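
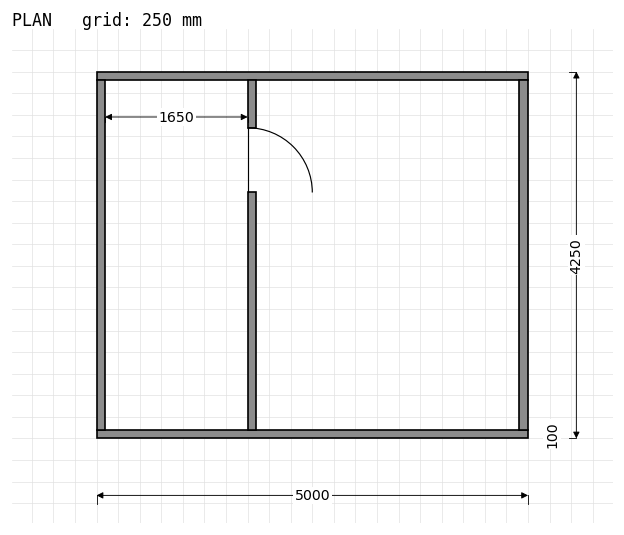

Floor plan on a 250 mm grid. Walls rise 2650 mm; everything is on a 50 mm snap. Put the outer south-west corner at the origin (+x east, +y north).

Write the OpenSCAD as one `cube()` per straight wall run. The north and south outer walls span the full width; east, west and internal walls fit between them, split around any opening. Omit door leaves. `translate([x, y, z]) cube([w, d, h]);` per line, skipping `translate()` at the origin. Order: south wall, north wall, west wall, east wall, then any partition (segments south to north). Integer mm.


cube([5000, 100, 2650]);
translate([0, 4150, 0]) cube([5000, 100, 2650]);
translate([0, 100, 0]) cube([100, 4050, 2650]);
translate([4900, 100, 0]) cube([100, 4050, 2650]);
translate([1750, 100, 0]) cube([100, 2750, 2650]);
translate([1750, 3600, 0]) cube([100, 550, 2650]);


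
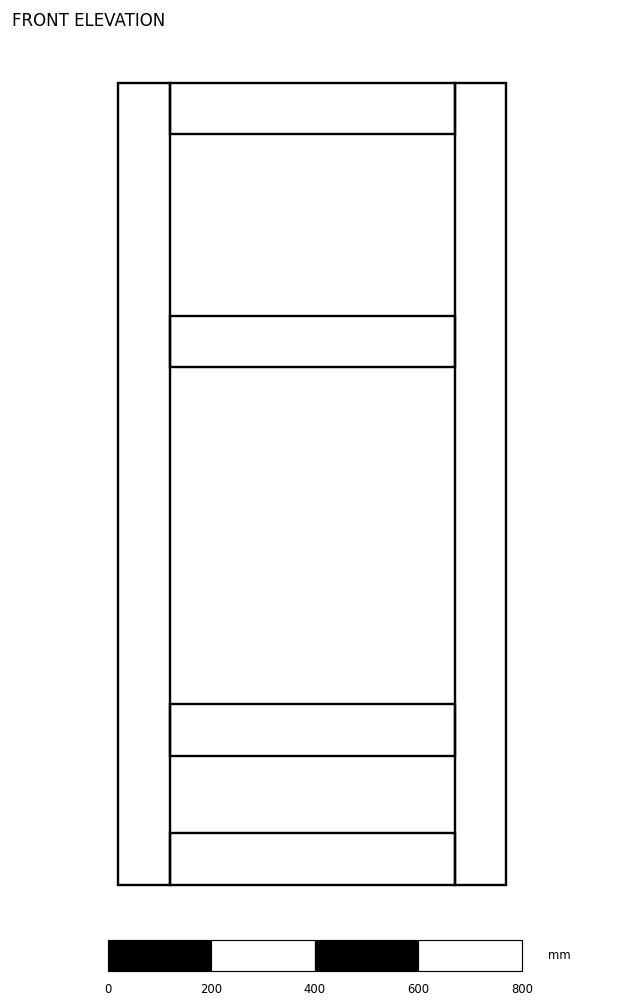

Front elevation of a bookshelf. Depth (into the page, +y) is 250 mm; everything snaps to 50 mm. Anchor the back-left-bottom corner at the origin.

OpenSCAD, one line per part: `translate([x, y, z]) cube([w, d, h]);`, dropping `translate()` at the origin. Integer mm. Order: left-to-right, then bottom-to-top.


cube([100, 250, 1550]);
translate([100, 0, 0]) cube([550, 250, 100]);
translate([100, 0, 250]) cube([550, 250, 100]);
translate([100, 0, 1000]) cube([550, 250, 100]);
translate([100, 0, 1450]) cube([550, 250, 100]);
translate([650, 0, 0]) cube([100, 250, 1550]);


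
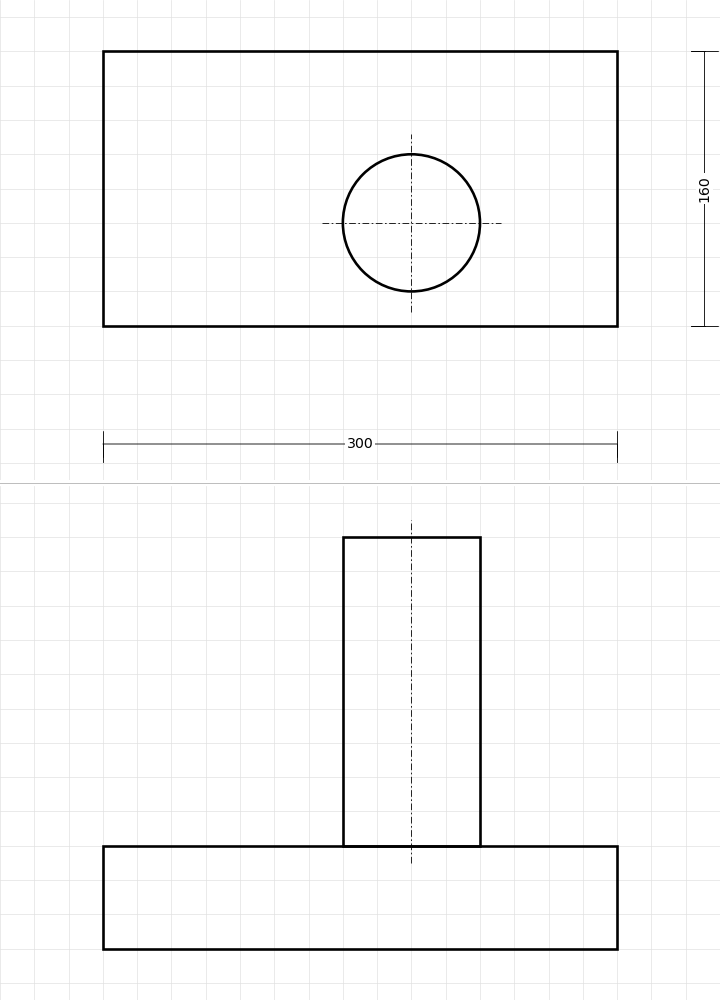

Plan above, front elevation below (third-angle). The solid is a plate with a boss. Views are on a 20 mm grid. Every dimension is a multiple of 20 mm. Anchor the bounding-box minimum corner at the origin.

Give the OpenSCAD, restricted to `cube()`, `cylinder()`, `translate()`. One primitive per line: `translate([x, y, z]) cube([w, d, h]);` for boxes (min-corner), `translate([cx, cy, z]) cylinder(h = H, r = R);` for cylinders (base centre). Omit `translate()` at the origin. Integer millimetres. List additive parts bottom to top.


cube([300, 160, 60]);
translate([180, 60, 60]) cylinder(h = 180, r = 40);


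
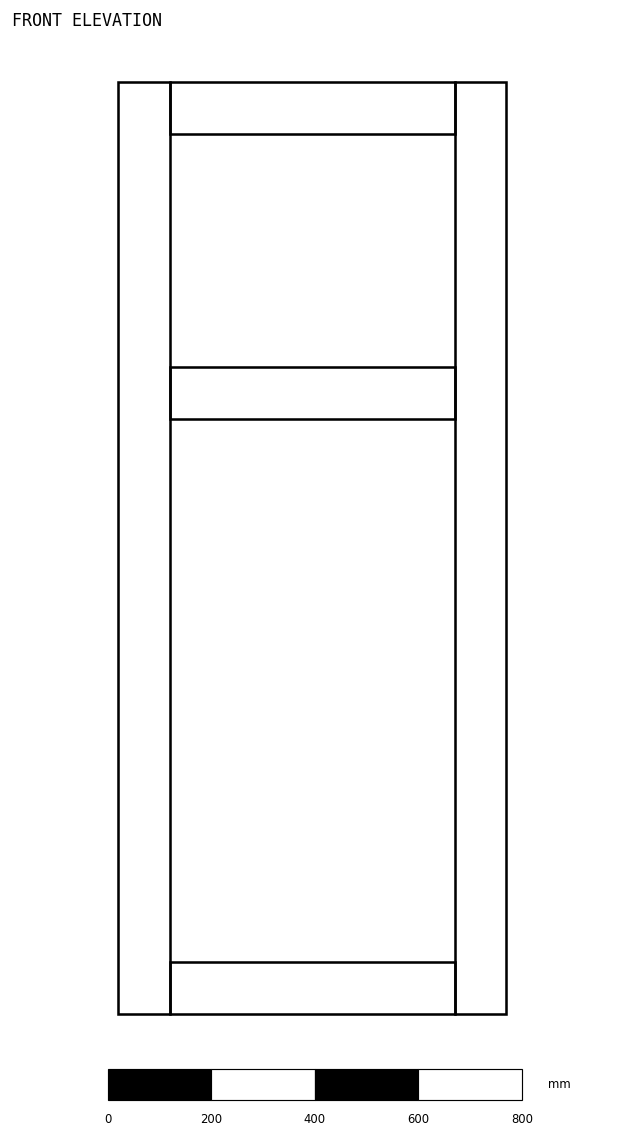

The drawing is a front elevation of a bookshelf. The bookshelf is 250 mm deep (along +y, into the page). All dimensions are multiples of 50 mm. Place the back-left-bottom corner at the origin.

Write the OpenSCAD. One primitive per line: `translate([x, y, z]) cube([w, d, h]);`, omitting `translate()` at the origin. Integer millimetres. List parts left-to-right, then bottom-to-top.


cube([100, 250, 1800]);
translate([100, 0, 0]) cube([550, 250, 100]);
translate([100, 0, 1150]) cube([550, 250, 100]);
translate([100, 0, 1700]) cube([550, 250, 100]);
translate([650, 0, 0]) cube([100, 250, 1800]);


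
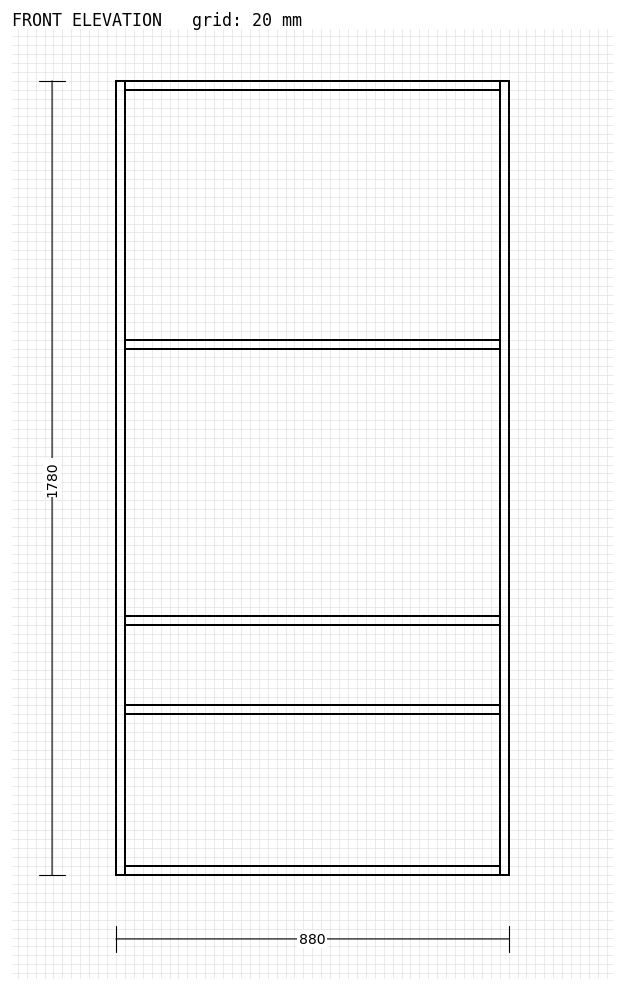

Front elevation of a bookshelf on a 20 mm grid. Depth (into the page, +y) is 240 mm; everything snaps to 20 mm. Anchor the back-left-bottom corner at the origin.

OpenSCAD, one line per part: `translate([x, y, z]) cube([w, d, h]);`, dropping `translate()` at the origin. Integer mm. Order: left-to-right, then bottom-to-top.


cube([20, 240, 1780]);
translate([20, 0, 0]) cube([840, 240, 20]);
translate([20, 0, 360]) cube([840, 240, 20]);
translate([20, 0, 560]) cube([840, 240, 20]);
translate([20, 0, 1180]) cube([840, 240, 20]);
translate([20, 0, 1760]) cube([840, 240, 20]);
translate([860, 0, 0]) cube([20, 240, 1780]);


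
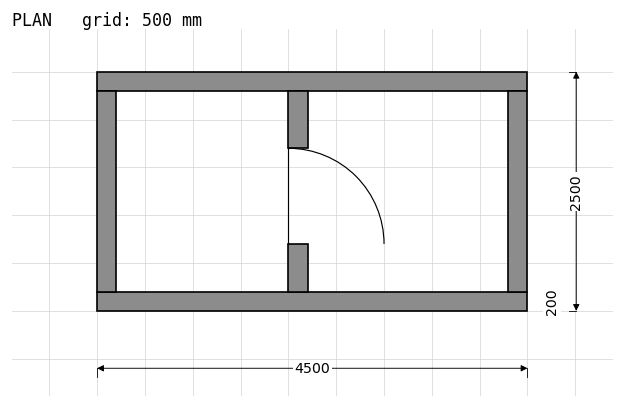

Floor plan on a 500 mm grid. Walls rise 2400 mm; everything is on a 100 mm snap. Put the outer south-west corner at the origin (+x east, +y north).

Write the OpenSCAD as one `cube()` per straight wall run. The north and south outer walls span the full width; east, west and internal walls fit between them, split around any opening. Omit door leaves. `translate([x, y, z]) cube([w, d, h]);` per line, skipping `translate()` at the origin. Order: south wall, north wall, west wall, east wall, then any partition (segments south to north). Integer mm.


cube([4500, 200, 2400]);
translate([0, 2300, 0]) cube([4500, 200, 2400]);
translate([0, 200, 0]) cube([200, 2100, 2400]);
translate([4300, 200, 0]) cube([200, 2100, 2400]);
translate([2000, 200, 0]) cube([200, 500, 2400]);
translate([2000, 1700, 0]) cube([200, 600, 2400]);


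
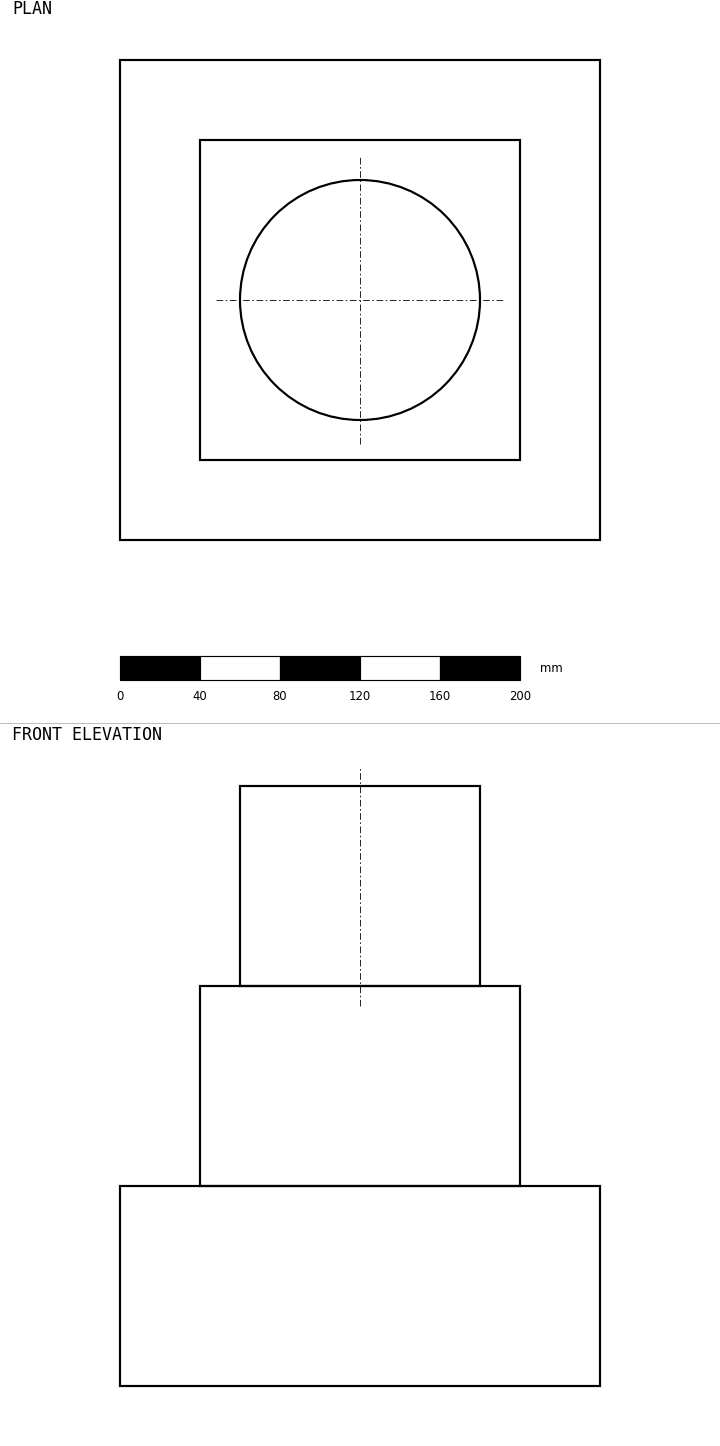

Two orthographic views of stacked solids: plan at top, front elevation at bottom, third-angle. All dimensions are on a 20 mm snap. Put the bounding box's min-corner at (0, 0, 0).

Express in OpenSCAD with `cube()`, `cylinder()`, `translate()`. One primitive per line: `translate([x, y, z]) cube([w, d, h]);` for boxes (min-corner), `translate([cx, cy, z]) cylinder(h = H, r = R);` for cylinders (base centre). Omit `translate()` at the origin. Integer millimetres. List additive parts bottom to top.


cube([240, 240, 100]);
translate([40, 40, 100]) cube([160, 160, 100]);
translate([120, 120, 200]) cylinder(h = 100, r = 60);


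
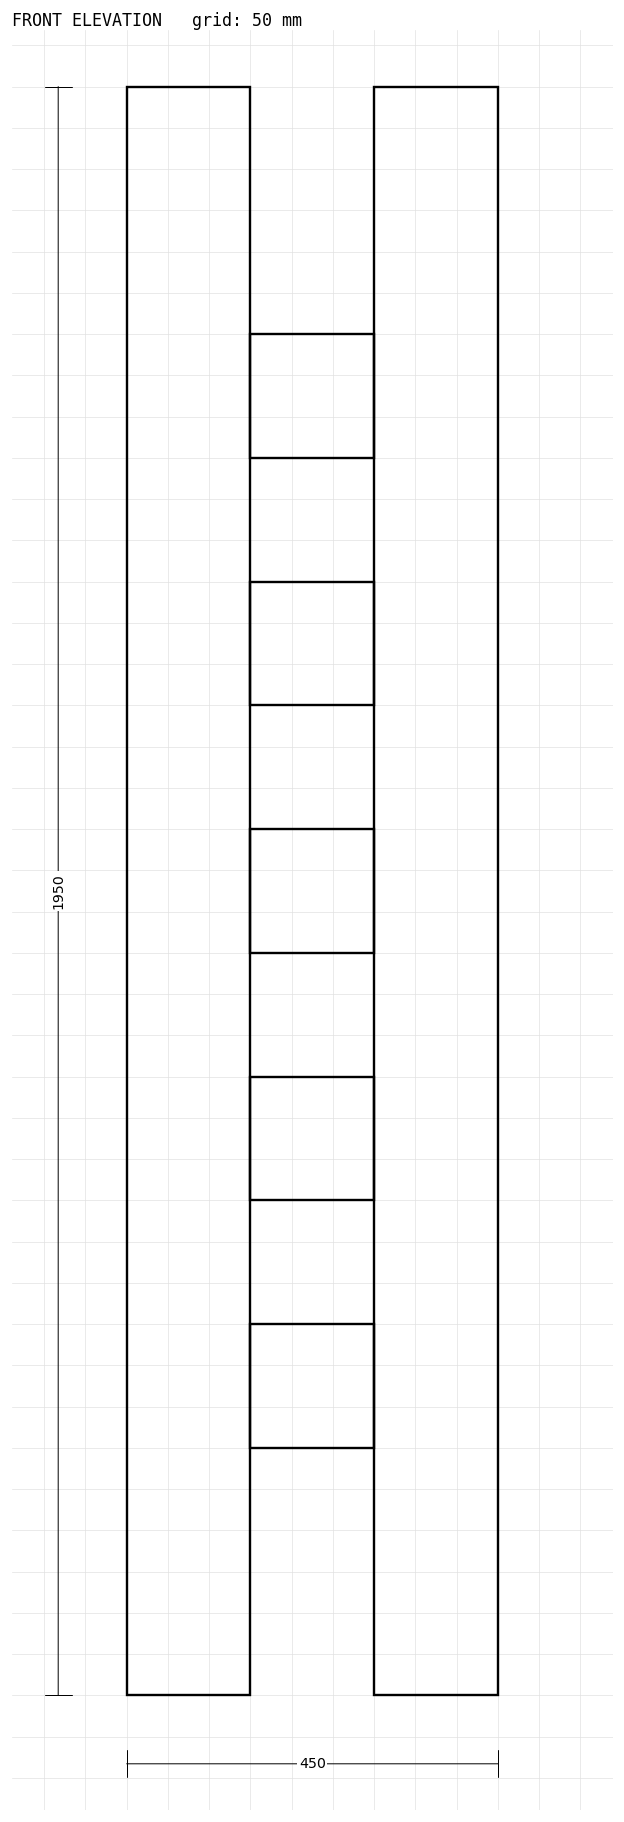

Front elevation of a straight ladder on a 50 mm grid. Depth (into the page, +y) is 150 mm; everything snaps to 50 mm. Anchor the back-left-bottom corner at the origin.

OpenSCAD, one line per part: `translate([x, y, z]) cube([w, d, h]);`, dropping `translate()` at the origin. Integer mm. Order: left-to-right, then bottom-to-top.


cube([150, 150, 1950]);
translate([150, 0, 300]) cube([150, 150, 150]);
translate([150, 0, 600]) cube([150, 150, 150]);
translate([150, 0, 900]) cube([150, 150, 150]);
translate([150, 0, 1200]) cube([150, 150, 150]);
translate([150, 0, 1500]) cube([150, 150, 150]);
translate([300, 0, 0]) cube([150, 150, 1950]);


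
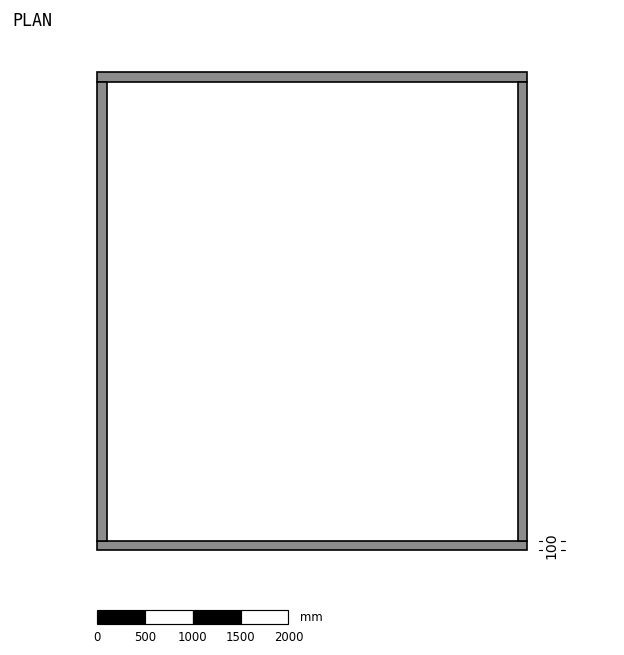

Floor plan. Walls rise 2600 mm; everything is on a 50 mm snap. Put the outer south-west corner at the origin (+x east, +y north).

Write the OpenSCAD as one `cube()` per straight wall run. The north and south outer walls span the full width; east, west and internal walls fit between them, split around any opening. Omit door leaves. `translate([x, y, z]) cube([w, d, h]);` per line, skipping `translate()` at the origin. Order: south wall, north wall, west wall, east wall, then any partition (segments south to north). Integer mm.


cube([4500, 100, 2600]);
translate([0, 4900, 0]) cube([4500, 100, 2600]);
translate([0, 100, 0]) cube([100, 4800, 2600]);
translate([4400, 100, 0]) cube([100, 4800, 2600]);


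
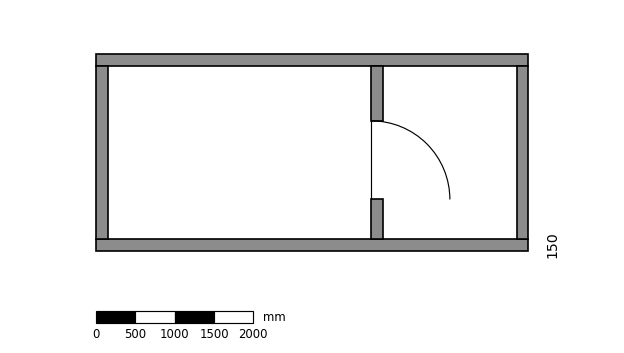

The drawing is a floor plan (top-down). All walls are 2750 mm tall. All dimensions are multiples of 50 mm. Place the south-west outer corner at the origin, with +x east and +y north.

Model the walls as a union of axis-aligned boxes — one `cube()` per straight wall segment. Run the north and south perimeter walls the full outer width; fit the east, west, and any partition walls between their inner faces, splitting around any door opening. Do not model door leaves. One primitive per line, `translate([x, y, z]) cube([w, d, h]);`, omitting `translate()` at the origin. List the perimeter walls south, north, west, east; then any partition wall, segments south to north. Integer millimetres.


cube([5500, 150, 2750]);
translate([0, 2350, 0]) cube([5500, 150, 2750]);
translate([0, 150, 0]) cube([150, 2200, 2750]);
translate([5350, 150, 0]) cube([150, 2200, 2750]);
translate([3500, 150, 0]) cube([150, 500, 2750]);
translate([3500, 1650, 0]) cube([150, 700, 2750]);


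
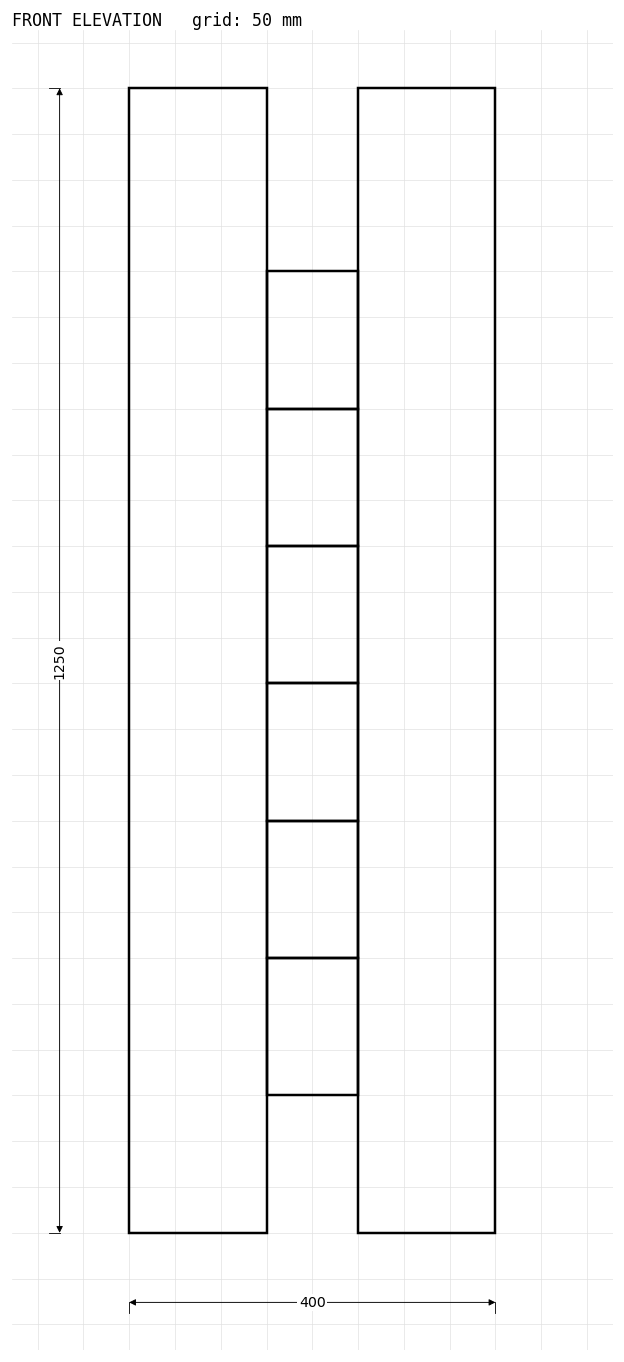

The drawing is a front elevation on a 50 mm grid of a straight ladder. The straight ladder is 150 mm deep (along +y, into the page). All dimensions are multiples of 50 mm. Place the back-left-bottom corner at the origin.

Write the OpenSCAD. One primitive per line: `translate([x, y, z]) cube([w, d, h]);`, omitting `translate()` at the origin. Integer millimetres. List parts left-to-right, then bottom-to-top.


cube([150, 150, 1250]);
translate([150, 0, 150]) cube([100, 150, 150]);
translate([150, 0, 300]) cube([100, 150, 150]);
translate([150, 0, 450]) cube([100, 150, 150]);
translate([150, 0, 600]) cube([100, 150, 150]);
translate([150, 0, 750]) cube([100, 150, 150]);
translate([150, 0, 900]) cube([100, 150, 150]);
translate([250, 0, 0]) cube([150, 150, 1250]);


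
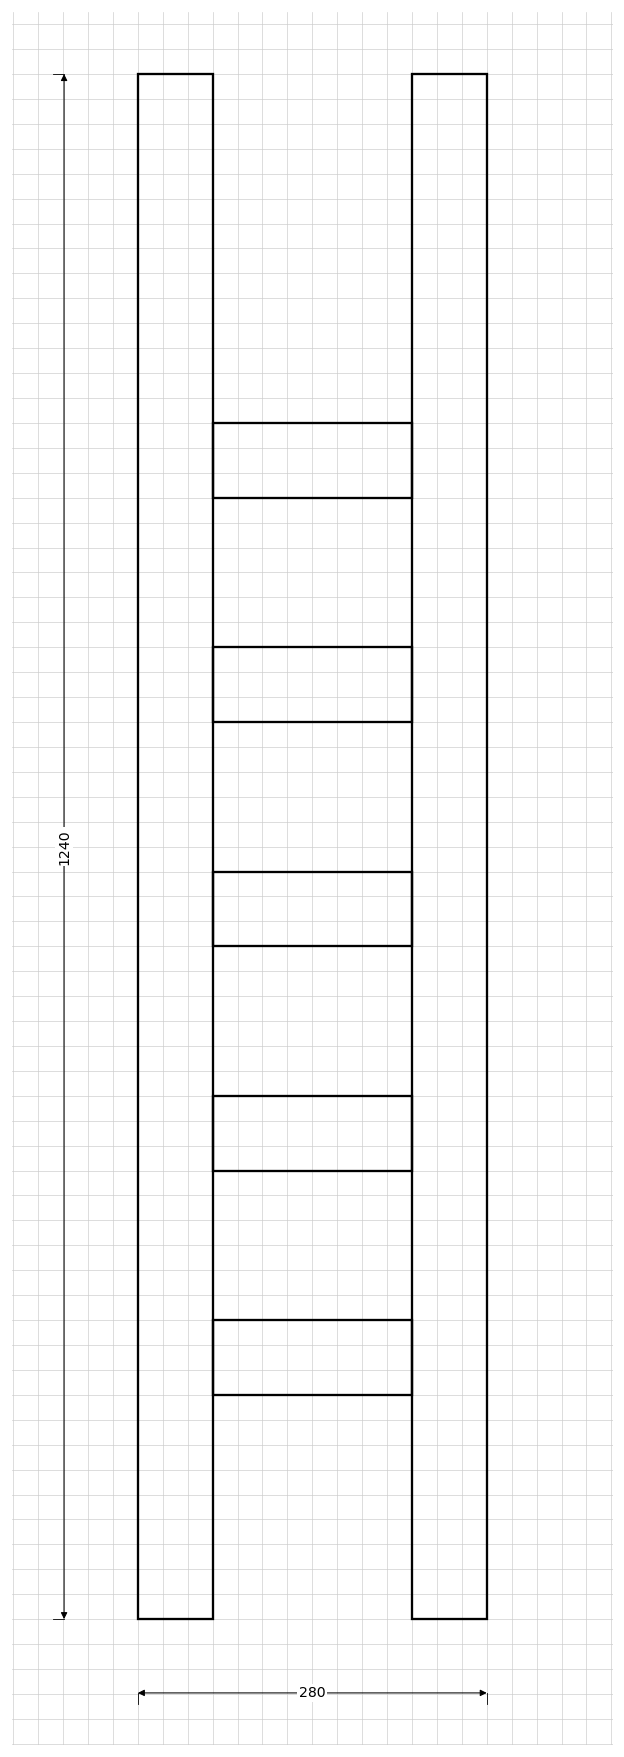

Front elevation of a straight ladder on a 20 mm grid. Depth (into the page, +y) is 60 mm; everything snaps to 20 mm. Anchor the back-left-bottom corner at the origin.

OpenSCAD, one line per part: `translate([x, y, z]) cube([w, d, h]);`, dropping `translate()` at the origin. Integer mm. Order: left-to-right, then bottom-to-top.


cube([60, 60, 1240]);
translate([60, 0, 180]) cube([160, 60, 60]);
translate([60, 0, 360]) cube([160, 60, 60]);
translate([60, 0, 540]) cube([160, 60, 60]);
translate([60, 0, 720]) cube([160, 60, 60]);
translate([60, 0, 900]) cube([160, 60, 60]);
translate([220, 0, 0]) cube([60, 60, 1240]);


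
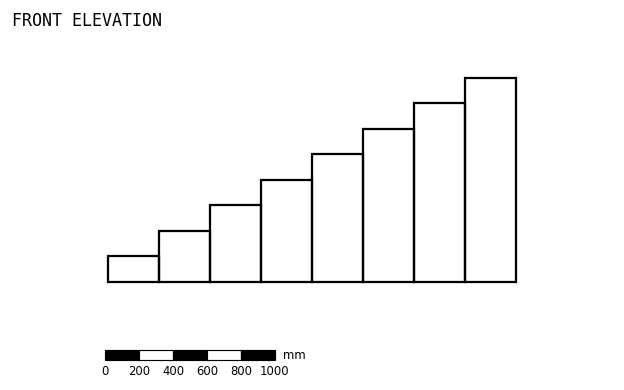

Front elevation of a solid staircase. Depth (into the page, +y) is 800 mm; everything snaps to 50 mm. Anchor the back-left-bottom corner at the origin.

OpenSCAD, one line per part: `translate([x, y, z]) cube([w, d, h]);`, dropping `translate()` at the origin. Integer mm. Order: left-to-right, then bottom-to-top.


cube([300, 800, 150]);
translate([300, 0, 0]) cube([300, 800, 300]);
translate([600, 0, 0]) cube([300, 800, 450]);
translate([900, 0, 0]) cube([300, 800, 600]);
translate([1200, 0, 0]) cube([300, 800, 750]);
translate([1500, 0, 0]) cube([300, 800, 900]);
translate([1800, 0, 0]) cube([300, 800, 1050]);
translate([2100, 0, 0]) cube([300, 800, 1200]);


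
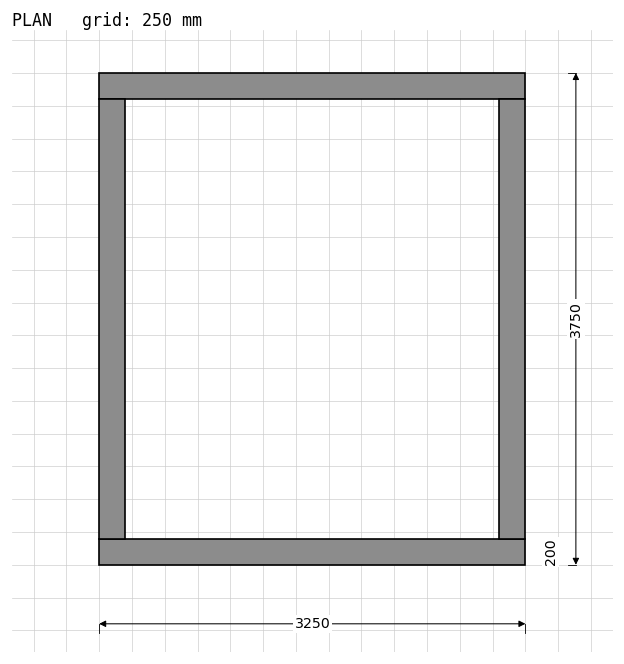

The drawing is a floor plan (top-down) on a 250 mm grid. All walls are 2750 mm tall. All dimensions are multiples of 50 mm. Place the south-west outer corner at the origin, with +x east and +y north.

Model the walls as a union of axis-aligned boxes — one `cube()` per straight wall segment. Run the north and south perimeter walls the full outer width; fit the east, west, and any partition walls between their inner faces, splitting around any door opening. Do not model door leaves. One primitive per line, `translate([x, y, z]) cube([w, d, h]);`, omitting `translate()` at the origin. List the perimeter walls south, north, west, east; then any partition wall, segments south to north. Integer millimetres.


cube([3250, 200, 2750]);
translate([0, 3550, 0]) cube([3250, 200, 2750]);
translate([0, 200, 0]) cube([200, 3350, 2750]);
translate([3050, 200, 0]) cube([200, 3350, 2750]);


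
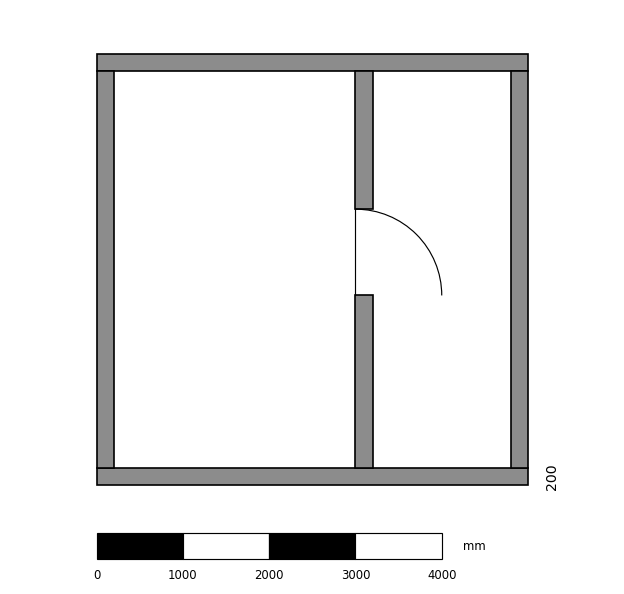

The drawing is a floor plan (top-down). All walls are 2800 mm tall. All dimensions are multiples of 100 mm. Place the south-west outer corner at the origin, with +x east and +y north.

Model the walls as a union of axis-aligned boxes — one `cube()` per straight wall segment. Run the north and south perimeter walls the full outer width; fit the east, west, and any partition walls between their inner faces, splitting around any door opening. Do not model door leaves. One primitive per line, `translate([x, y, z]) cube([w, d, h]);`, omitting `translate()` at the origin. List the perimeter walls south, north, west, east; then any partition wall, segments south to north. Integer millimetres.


cube([5000, 200, 2800]);
translate([0, 4800, 0]) cube([5000, 200, 2800]);
translate([0, 200, 0]) cube([200, 4600, 2800]);
translate([4800, 200, 0]) cube([200, 4600, 2800]);
translate([3000, 200, 0]) cube([200, 2000, 2800]);
translate([3000, 3200, 0]) cube([200, 1600, 2800]);


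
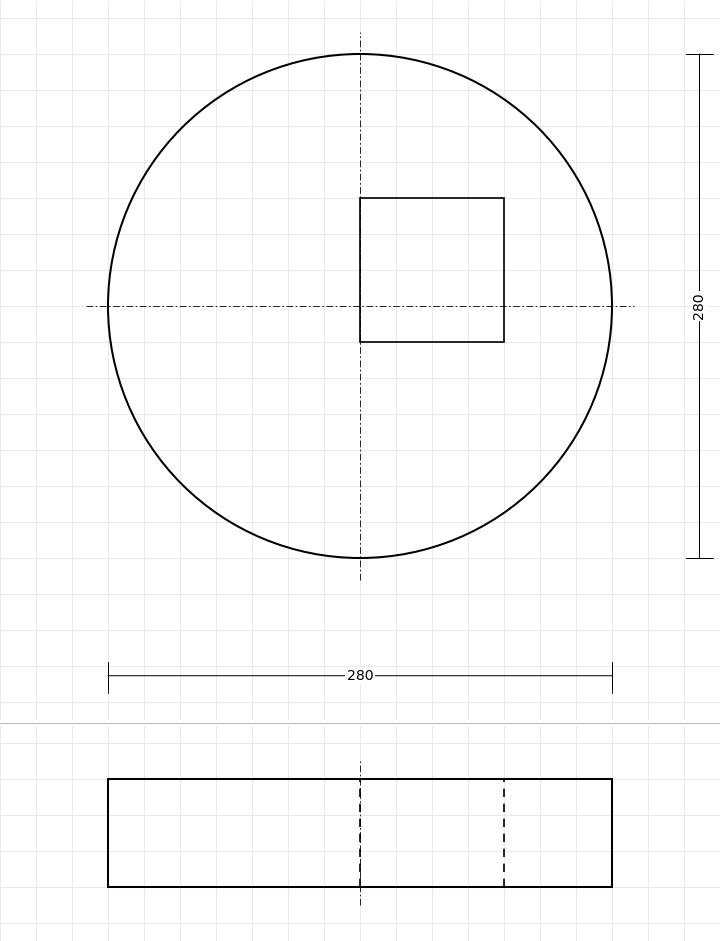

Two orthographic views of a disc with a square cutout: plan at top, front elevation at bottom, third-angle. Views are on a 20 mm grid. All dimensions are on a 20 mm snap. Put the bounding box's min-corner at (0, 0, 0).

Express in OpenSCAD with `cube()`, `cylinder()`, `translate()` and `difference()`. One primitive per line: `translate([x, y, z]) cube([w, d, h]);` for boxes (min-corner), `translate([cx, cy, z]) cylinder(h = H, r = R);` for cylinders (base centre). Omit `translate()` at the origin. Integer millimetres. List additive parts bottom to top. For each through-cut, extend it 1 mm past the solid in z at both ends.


difference() {
  translate([140, 140, 0]) cylinder(h = 60, r = 140);
  translate([140, 120, -1]) cube([80, 80, 62]);
}


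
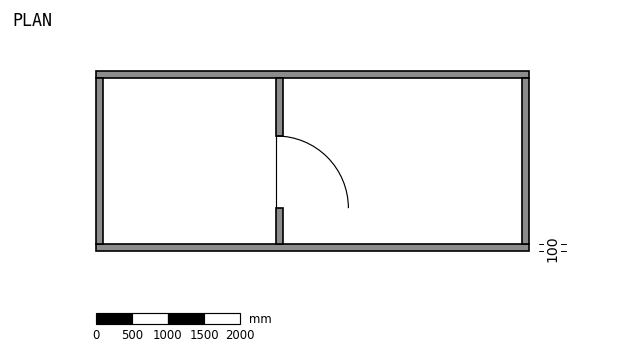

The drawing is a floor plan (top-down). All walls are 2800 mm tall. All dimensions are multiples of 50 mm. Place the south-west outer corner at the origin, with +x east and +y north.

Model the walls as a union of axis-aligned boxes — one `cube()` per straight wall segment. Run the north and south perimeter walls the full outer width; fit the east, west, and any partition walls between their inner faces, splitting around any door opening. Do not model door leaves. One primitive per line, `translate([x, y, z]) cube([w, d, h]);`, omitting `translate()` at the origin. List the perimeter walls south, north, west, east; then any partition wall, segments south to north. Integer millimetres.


cube([6000, 100, 2800]);
translate([0, 2400, 0]) cube([6000, 100, 2800]);
translate([0, 100, 0]) cube([100, 2300, 2800]);
translate([5900, 100, 0]) cube([100, 2300, 2800]);
translate([2500, 100, 0]) cube([100, 500, 2800]);
translate([2500, 1600, 0]) cube([100, 800, 2800]);


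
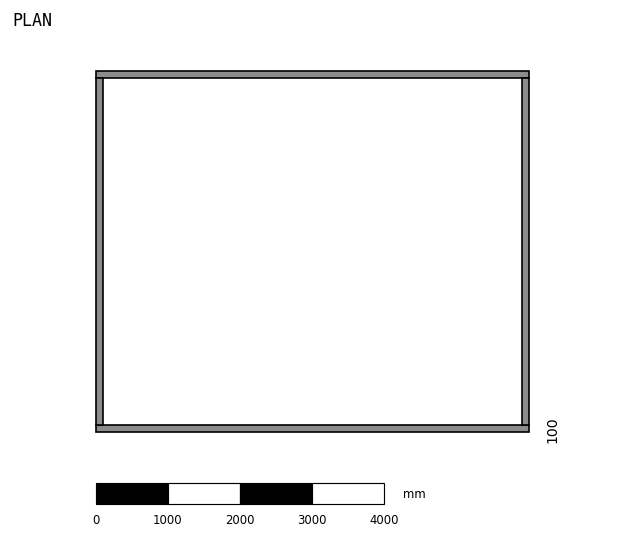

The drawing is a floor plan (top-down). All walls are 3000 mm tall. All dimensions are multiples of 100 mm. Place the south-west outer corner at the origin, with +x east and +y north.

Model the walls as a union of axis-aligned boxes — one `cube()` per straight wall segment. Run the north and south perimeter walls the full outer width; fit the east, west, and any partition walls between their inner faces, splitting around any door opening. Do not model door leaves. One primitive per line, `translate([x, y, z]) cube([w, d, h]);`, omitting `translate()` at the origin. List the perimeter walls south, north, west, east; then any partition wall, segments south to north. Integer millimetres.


cube([6000, 100, 3000]);
translate([0, 4900, 0]) cube([6000, 100, 3000]);
translate([0, 100, 0]) cube([100, 4800, 3000]);
translate([5900, 100, 0]) cube([100, 4800, 3000]);


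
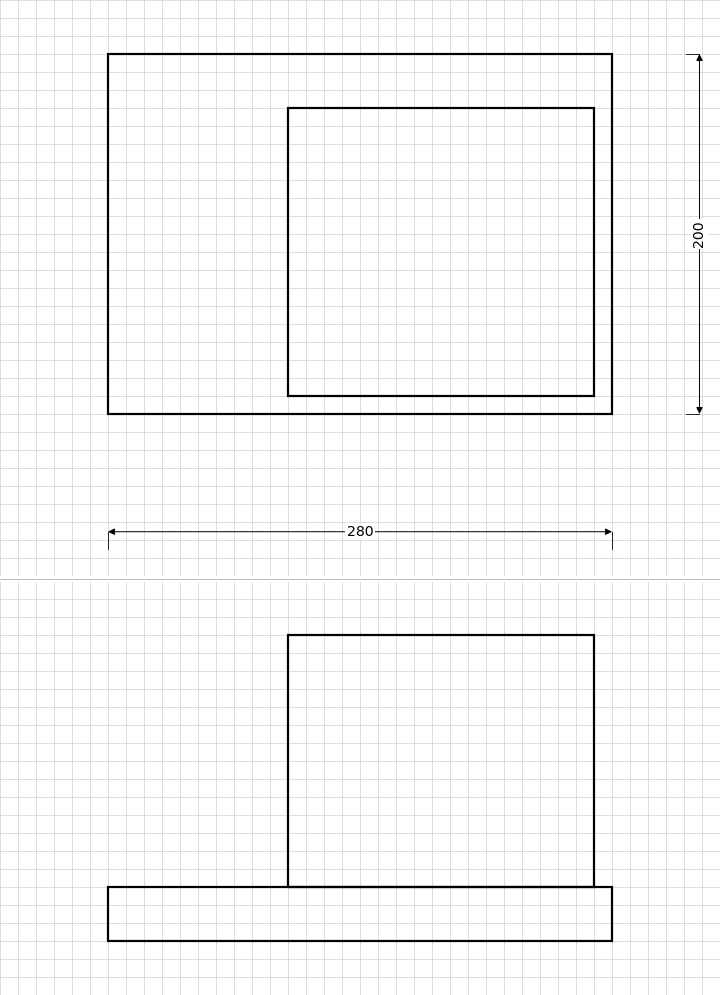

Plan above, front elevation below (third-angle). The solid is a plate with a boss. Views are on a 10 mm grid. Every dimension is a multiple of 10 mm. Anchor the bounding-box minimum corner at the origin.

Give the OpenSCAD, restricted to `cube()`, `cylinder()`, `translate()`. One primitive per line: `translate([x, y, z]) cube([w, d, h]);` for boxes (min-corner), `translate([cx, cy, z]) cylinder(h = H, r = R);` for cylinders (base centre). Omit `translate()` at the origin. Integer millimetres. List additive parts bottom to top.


cube([280, 200, 30]);
translate([100, 10, 30]) cube([170, 160, 140]);


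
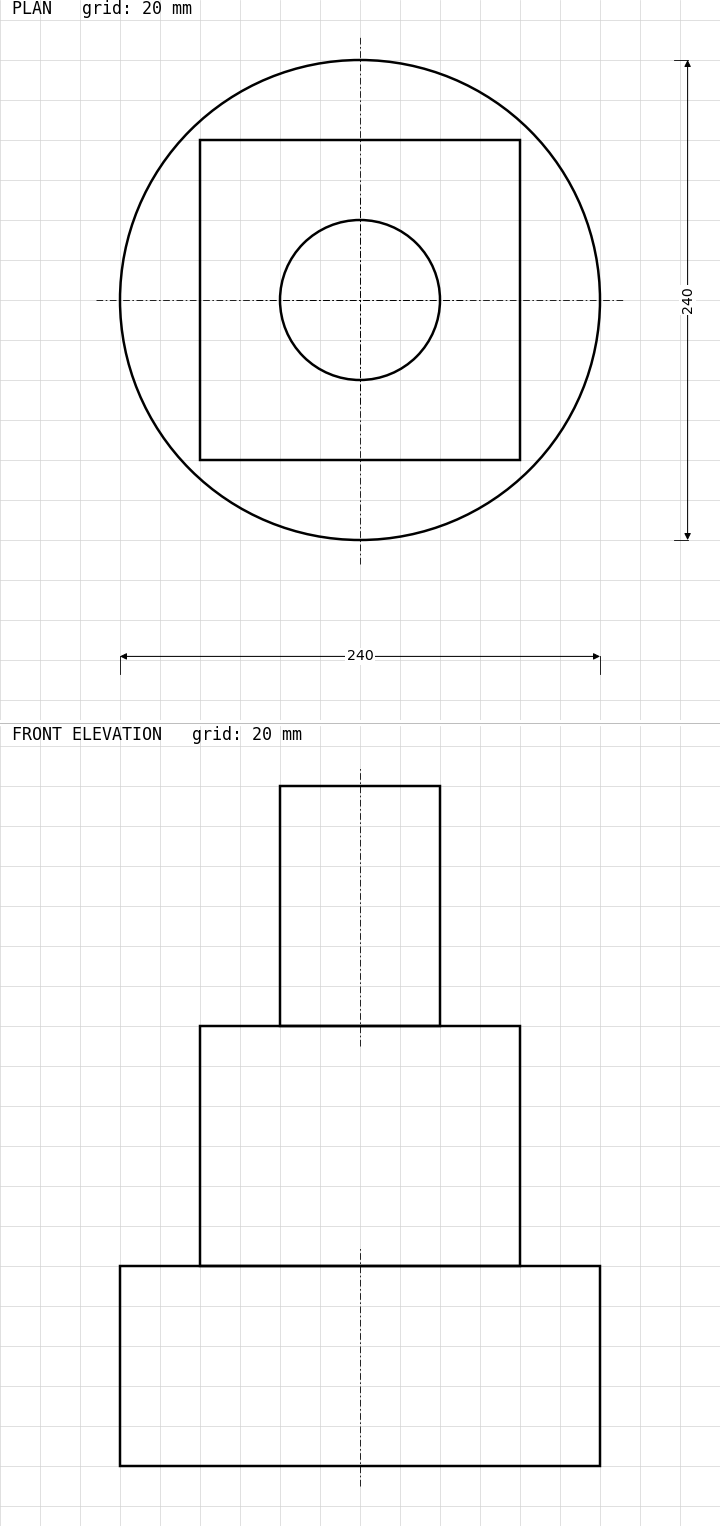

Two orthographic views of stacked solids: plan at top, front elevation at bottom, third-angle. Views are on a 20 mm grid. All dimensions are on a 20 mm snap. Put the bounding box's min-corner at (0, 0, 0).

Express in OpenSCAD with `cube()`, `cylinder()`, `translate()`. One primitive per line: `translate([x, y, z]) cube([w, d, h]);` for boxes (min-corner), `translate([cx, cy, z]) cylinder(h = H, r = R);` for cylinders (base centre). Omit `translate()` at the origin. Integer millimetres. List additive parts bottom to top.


translate([120, 120, 0]) cylinder(h = 100, r = 120);
translate([40, 40, 100]) cube([160, 160, 120]);
translate([120, 120, 220]) cylinder(h = 120, r = 40);


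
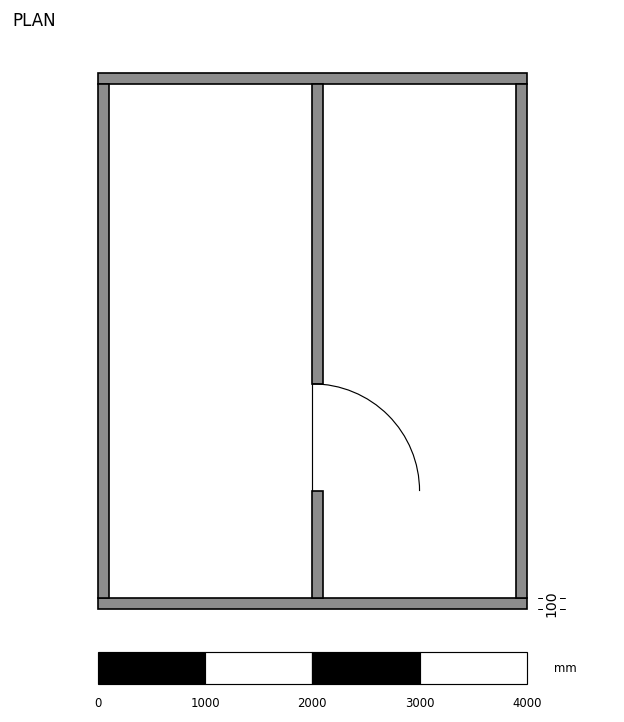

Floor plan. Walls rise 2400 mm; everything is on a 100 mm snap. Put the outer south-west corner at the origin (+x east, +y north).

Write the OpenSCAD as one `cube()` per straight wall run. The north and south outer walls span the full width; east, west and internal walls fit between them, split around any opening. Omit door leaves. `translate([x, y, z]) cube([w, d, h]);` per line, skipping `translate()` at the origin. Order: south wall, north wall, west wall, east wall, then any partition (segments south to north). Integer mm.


cube([4000, 100, 2400]);
translate([0, 4900, 0]) cube([4000, 100, 2400]);
translate([0, 100, 0]) cube([100, 4800, 2400]);
translate([3900, 100, 0]) cube([100, 4800, 2400]);
translate([2000, 100, 0]) cube([100, 1000, 2400]);
translate([2000, 2100, 0]) cube([100, 2800, 2400]);


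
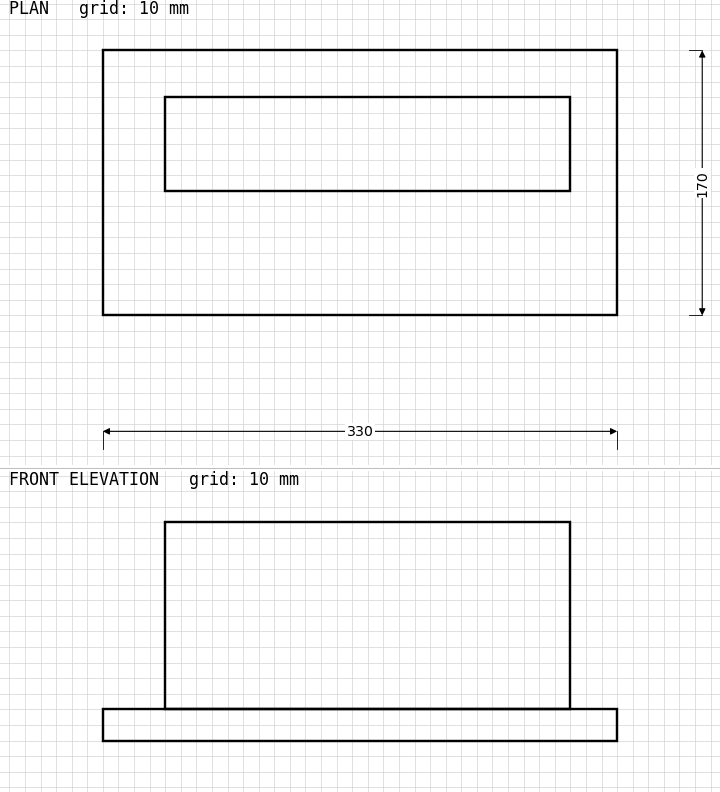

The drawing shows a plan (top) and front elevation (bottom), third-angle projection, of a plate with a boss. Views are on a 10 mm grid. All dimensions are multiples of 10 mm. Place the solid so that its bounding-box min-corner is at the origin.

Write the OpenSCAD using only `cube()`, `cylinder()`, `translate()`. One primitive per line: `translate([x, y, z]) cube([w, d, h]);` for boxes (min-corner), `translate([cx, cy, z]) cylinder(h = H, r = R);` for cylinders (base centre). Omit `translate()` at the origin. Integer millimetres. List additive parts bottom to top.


cube([330, 170, 20]);
translate([40, 80, 20]) cube([260, 60, 120]);


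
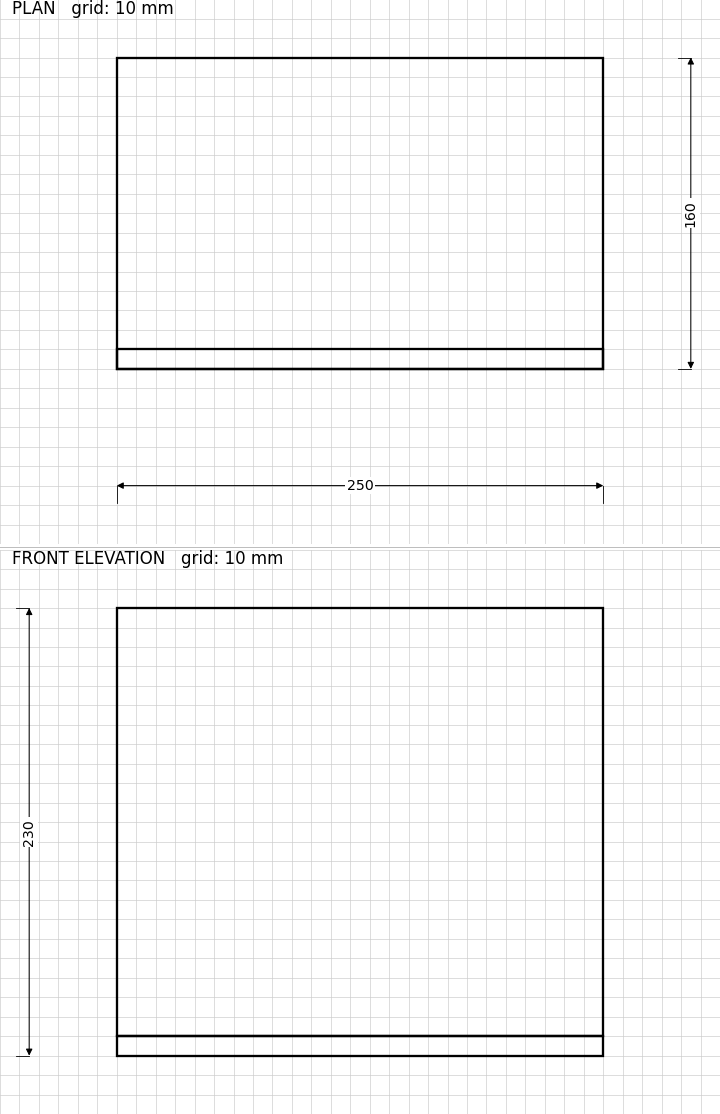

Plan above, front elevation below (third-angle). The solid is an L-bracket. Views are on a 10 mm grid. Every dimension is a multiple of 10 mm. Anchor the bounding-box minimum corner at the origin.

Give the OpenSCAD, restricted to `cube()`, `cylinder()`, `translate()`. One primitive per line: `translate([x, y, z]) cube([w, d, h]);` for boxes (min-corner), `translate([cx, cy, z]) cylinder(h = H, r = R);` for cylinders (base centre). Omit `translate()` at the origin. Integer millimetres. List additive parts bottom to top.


cube([250, 160, 10]);
translate([0, 0, 10]) cube([250, 10, 220]);


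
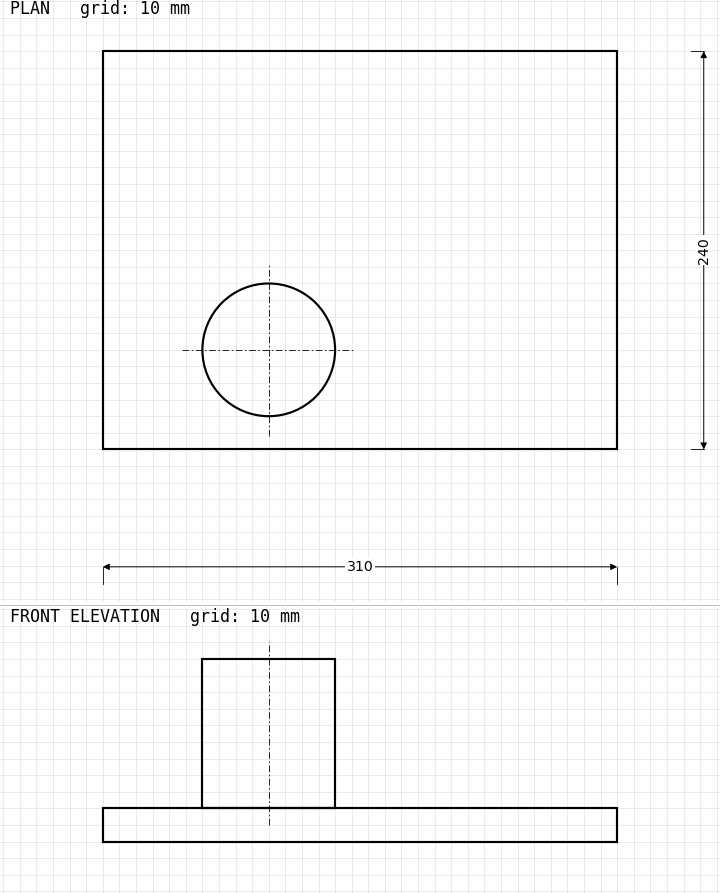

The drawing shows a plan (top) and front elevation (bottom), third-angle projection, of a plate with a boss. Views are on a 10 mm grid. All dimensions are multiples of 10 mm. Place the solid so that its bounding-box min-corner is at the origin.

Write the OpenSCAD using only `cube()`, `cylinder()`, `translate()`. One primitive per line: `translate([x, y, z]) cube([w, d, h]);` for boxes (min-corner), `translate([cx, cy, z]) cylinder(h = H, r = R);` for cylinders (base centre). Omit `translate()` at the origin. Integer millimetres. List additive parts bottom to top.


cube([310, 240, 20]);
translate([100, 60, 20]) cylinder(h = 90, r = 40);


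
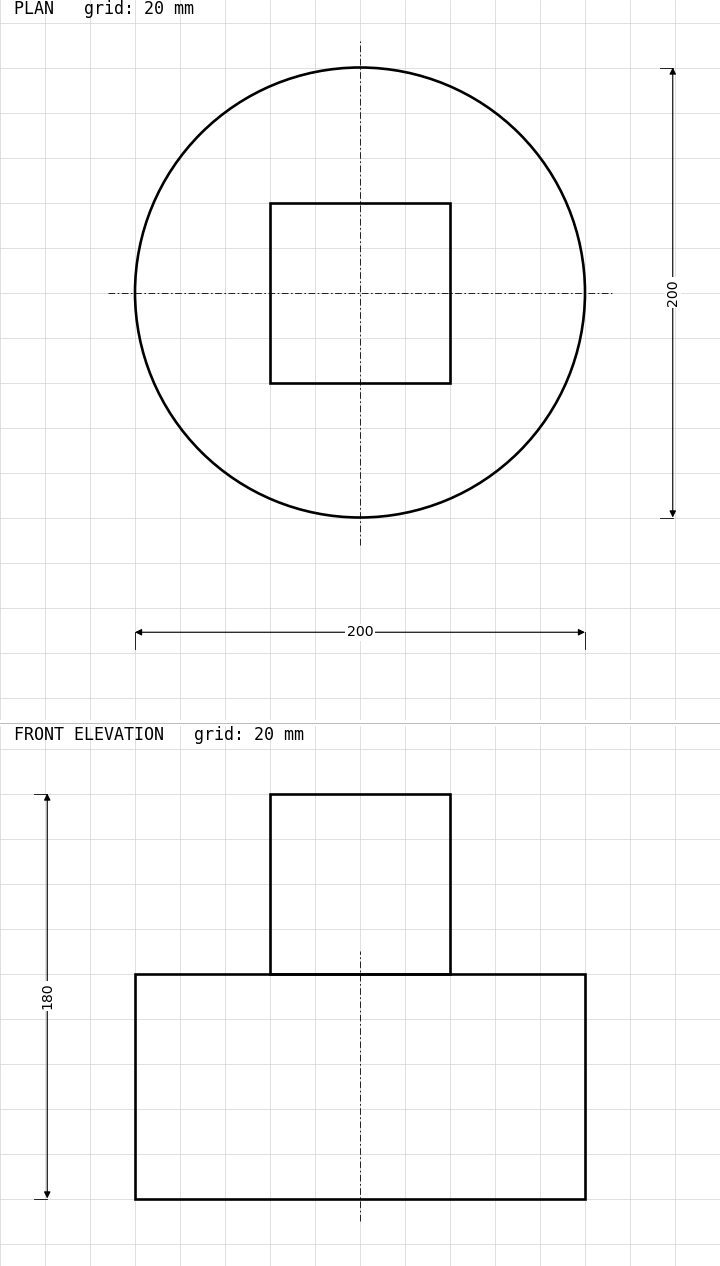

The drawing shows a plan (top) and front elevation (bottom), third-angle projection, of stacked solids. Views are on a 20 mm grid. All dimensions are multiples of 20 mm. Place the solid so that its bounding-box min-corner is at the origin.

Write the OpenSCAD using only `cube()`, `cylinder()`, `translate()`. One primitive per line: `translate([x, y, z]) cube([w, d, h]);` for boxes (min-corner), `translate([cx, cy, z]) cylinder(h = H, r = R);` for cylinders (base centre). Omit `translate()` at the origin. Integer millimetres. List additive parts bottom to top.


translate([100, 100, 0]) cylinder(h = 100, r = 100);
translate([60, 60, 100]) cube([80, 80, 80]);


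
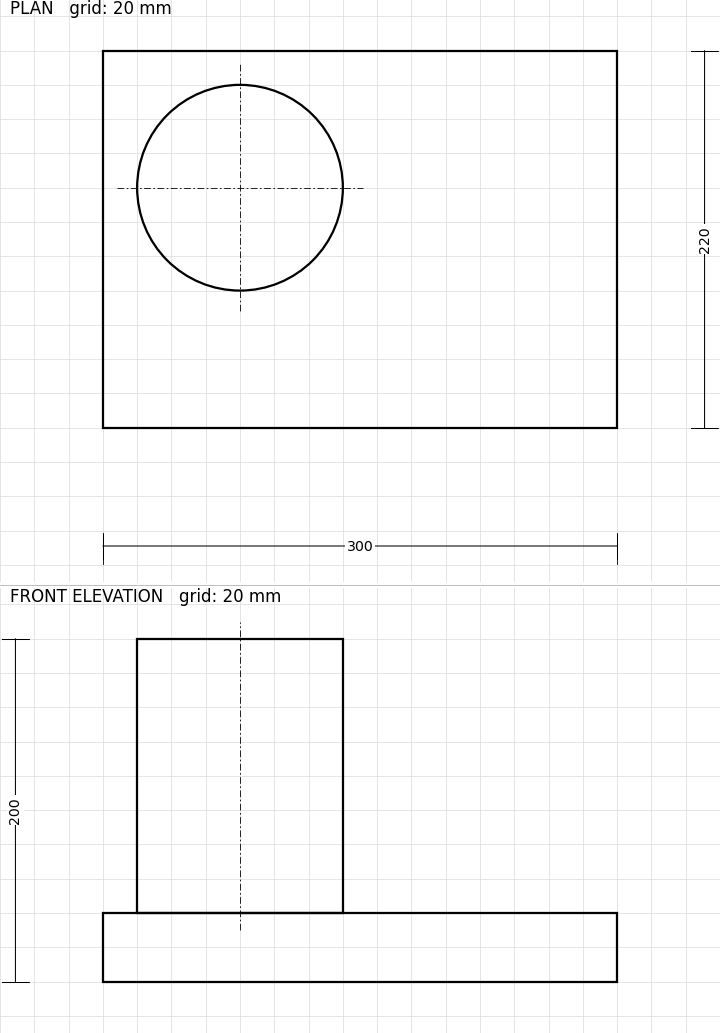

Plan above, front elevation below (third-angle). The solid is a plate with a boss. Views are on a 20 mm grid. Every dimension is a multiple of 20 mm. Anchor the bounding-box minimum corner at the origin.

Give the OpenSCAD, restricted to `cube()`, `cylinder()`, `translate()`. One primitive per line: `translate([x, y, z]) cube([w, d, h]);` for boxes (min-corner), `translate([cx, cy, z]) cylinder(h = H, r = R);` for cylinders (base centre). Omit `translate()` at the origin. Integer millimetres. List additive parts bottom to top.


cube([300, 220, 40]);
translate([80, 140, 40]) cylinder(h = 160, r = 60);


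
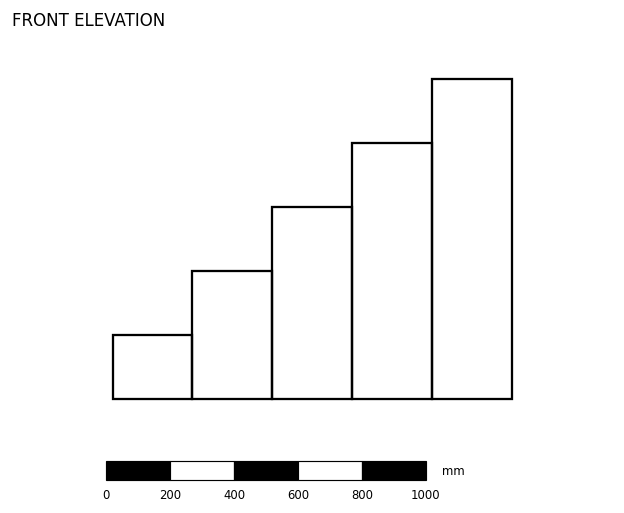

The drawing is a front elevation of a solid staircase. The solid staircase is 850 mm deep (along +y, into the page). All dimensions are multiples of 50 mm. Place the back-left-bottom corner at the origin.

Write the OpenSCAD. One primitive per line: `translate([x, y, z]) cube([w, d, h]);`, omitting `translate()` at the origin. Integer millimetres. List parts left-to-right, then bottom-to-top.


cube([250, 850, 200]);
translate([250, 0, 0]) cube([250, 850, 400]);
translate([500, 0, 0]) cube([250, 850, 600]);
translate([750, 0, 0]) cube([250, 850, 800]);
translate([1000, 0, 0]) cube([250, 850, 1000]);


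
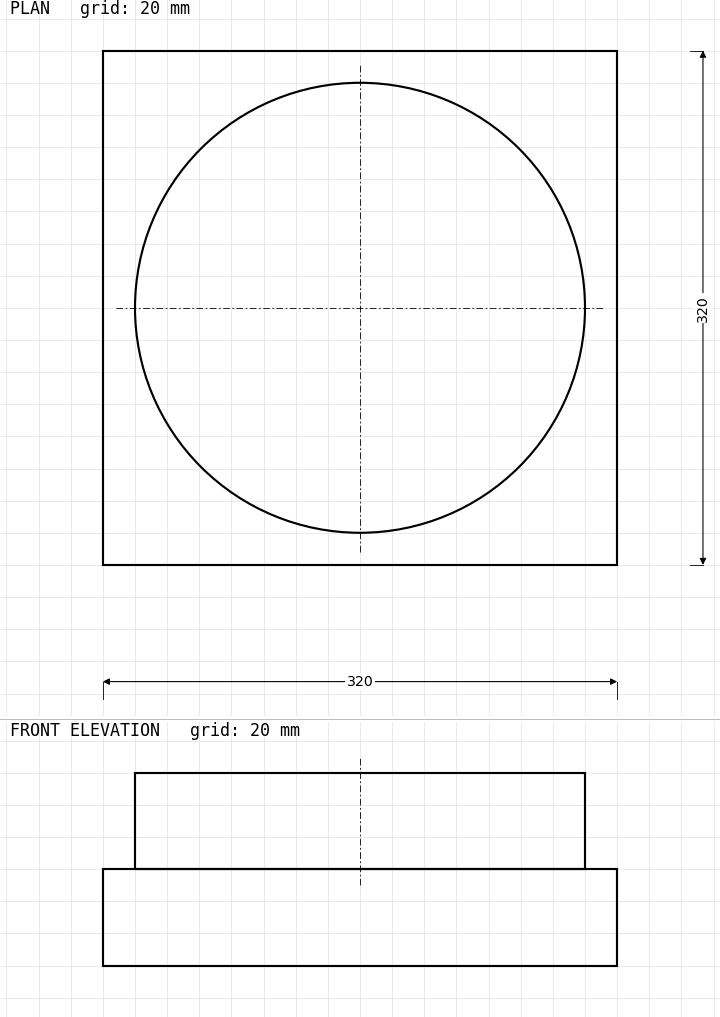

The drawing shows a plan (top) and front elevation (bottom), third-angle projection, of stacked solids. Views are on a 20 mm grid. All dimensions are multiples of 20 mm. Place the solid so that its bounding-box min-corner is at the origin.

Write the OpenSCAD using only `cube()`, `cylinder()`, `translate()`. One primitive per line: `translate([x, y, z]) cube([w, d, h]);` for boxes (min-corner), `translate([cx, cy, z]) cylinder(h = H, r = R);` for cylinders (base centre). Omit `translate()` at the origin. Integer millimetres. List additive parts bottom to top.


cube([320, 320, 60]);
translate([160, 160, 60]) cylinder(h = 60, r = 140);


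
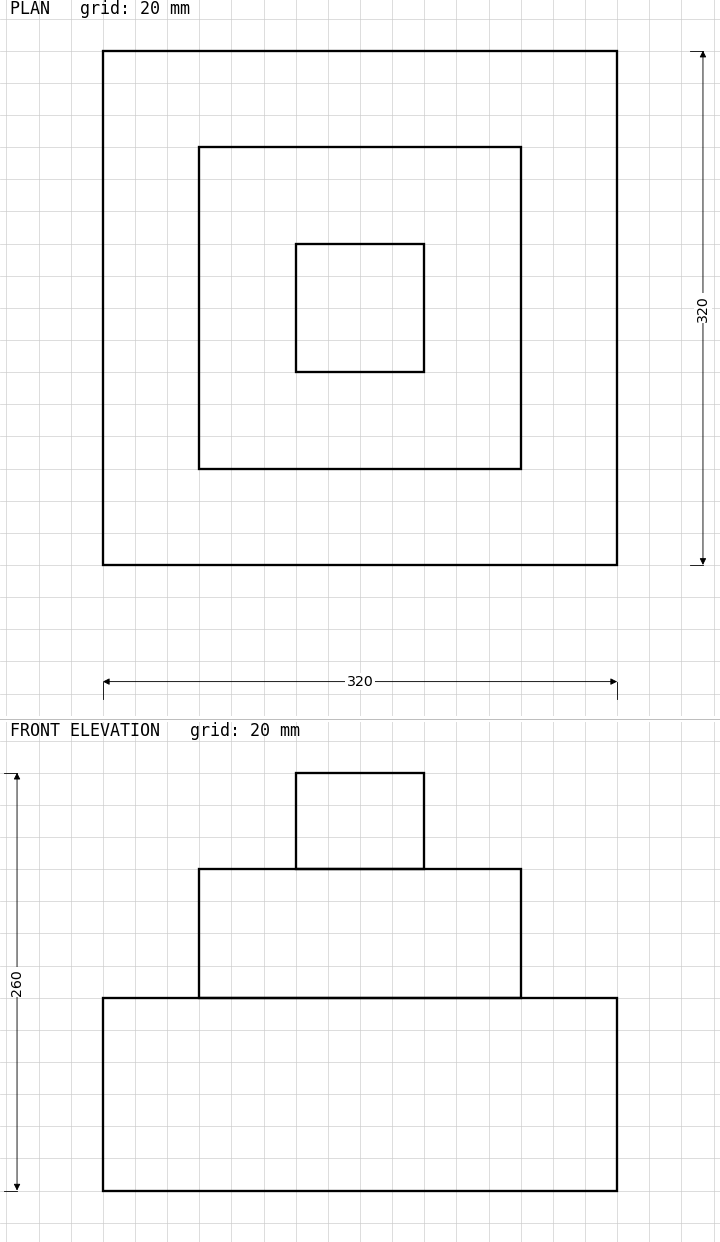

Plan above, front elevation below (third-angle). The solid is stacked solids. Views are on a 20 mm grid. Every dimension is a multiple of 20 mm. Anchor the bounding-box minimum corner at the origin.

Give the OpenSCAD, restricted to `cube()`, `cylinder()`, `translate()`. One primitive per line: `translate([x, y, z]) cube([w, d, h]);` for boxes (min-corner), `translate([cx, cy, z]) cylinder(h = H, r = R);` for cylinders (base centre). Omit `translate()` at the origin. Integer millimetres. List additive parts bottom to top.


cube([320, 320, 120]);
translate([60, 60, 120]) cube([200, 200, 80]);
translate([120, 120, 200]) cube([80, 80, 60]);


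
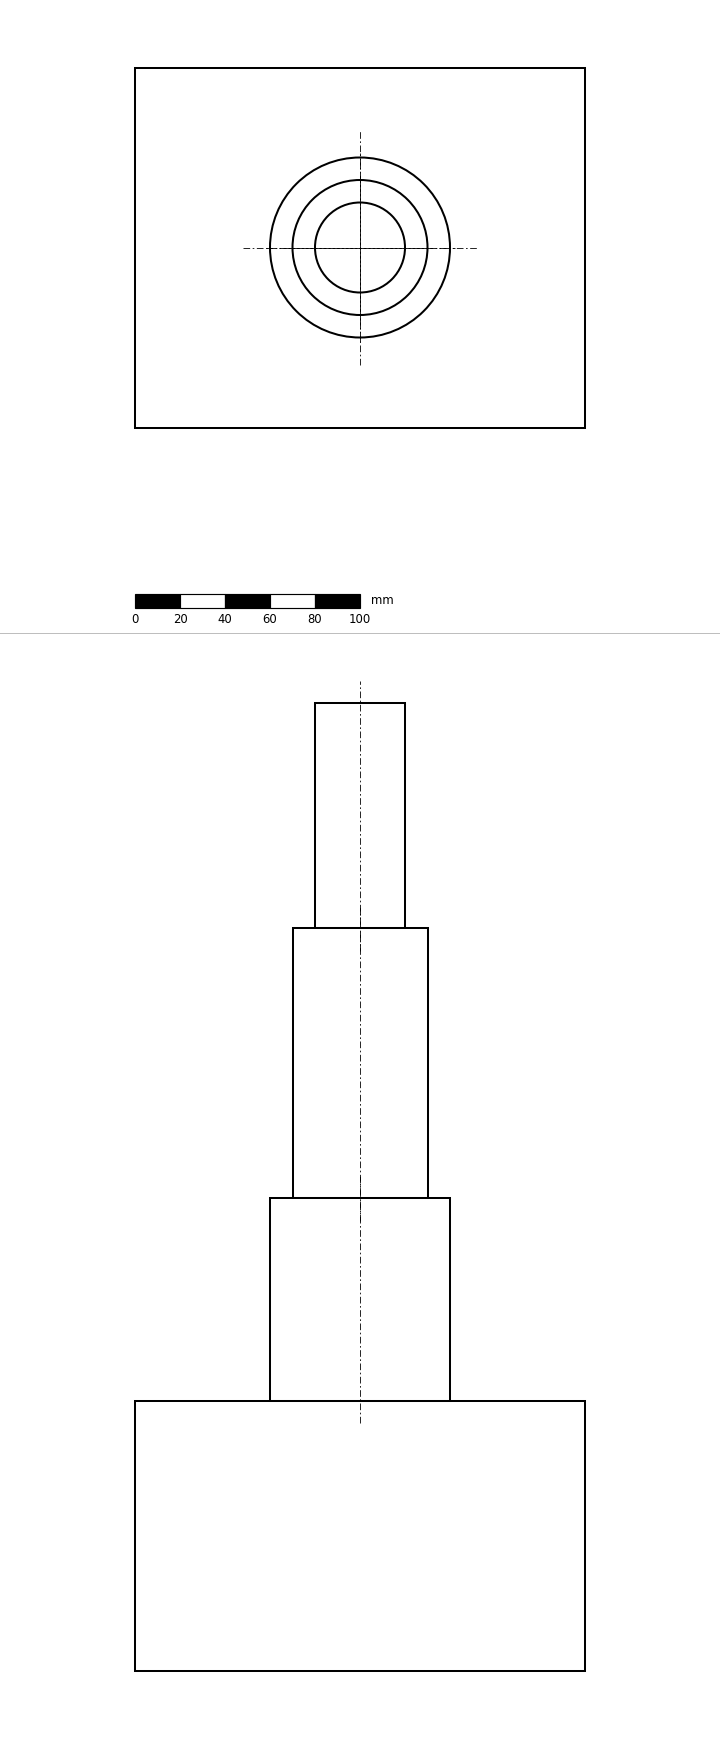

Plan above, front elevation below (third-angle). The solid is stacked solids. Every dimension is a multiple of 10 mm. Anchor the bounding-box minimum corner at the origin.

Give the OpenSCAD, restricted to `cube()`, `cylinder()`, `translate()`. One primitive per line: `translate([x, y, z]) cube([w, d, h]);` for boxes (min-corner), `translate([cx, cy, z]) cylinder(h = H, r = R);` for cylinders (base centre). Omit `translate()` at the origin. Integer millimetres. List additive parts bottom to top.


cube([200, 160, 120]);
translate([100, 80, 120]) cylinder(h = 90, r = 40);
translate([100, 80, 210]) cylinder(h = 120, r = 30);
translate([100, 80, 330]) cylinder(h = 100, r = 20);


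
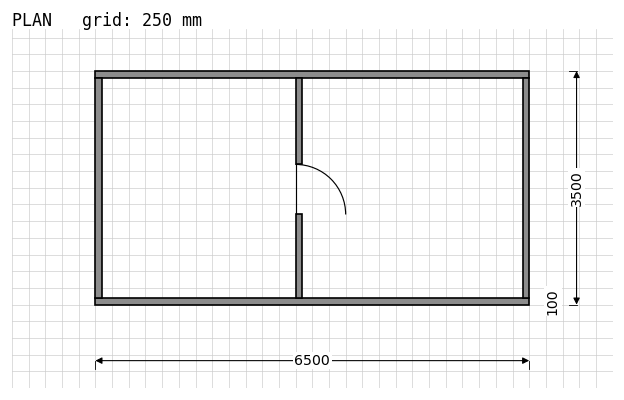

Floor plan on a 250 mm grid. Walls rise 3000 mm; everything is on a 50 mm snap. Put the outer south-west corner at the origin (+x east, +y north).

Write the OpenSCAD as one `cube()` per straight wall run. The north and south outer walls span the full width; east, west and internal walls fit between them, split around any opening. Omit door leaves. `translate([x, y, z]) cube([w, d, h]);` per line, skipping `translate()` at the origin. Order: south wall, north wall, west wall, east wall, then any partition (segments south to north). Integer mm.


cube([6500, 100, 3000]);
translate([0, 3400, 0]) cube([6500, 100, 3000]);
translate([0, 100, 0]) cube([100, 3300, 3000]);
translate([6400, 100, 0]) cube([100, 3300, 3000]);
translate([3000, 100, 0]) cube([100, 1250, 3000]);
translate([3000, 2100, 0]) cube([100, 1300, 3000]);


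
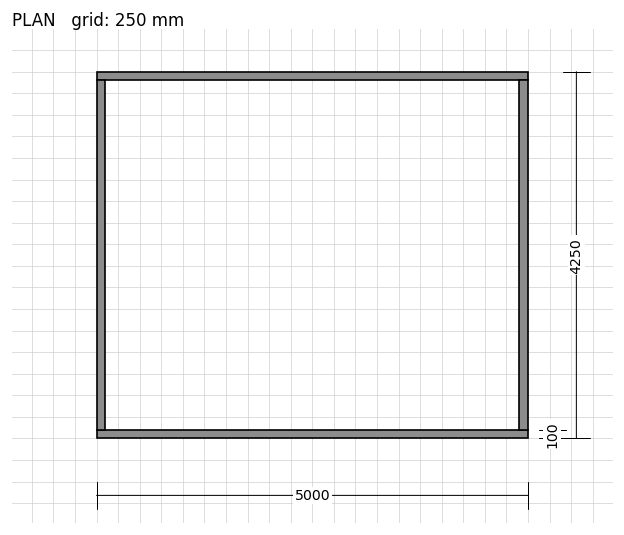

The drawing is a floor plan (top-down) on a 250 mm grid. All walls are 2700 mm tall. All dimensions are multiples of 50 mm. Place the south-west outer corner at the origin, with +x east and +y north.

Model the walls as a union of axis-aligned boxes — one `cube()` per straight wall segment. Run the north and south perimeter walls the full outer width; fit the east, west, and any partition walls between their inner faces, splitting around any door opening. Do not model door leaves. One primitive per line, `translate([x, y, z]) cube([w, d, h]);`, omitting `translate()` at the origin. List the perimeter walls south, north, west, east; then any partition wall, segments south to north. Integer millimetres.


cube([5000, 100, 2700]);
translate([0, 4150, 0]) cube([5000, 100, 2700]);
translate([0, 100, 0]) cube([100, 4050, 2700]);
translate([4900, 100, 0]) cube([100, 4050, 2700]);


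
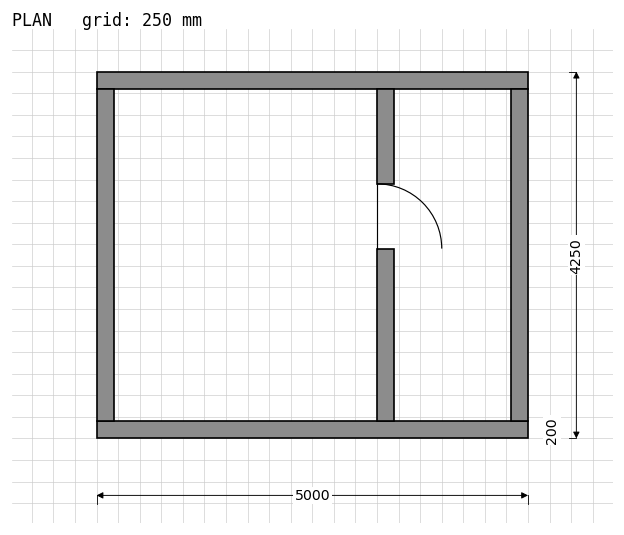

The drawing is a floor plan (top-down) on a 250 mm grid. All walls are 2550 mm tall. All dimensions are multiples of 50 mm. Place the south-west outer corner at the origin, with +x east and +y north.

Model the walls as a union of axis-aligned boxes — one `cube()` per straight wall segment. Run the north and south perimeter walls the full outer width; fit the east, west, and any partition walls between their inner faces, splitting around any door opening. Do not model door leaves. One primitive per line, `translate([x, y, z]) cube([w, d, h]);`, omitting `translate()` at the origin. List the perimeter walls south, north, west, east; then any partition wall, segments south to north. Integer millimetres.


cube([5000, 200, 2550]);
translate([0, 4050, 0]) cube([5000, 200, 2550]);
translate([0, 200, 0]) cube([200, 3850, 2550]);
translate([4800, 200, 0]) cube([200, 3850, 2550]);
translate([3250, 200, 0]) cube([200, 2000, 2550]);
translate([3250, 2950, 0]) cube([200, 1100, 2550]);


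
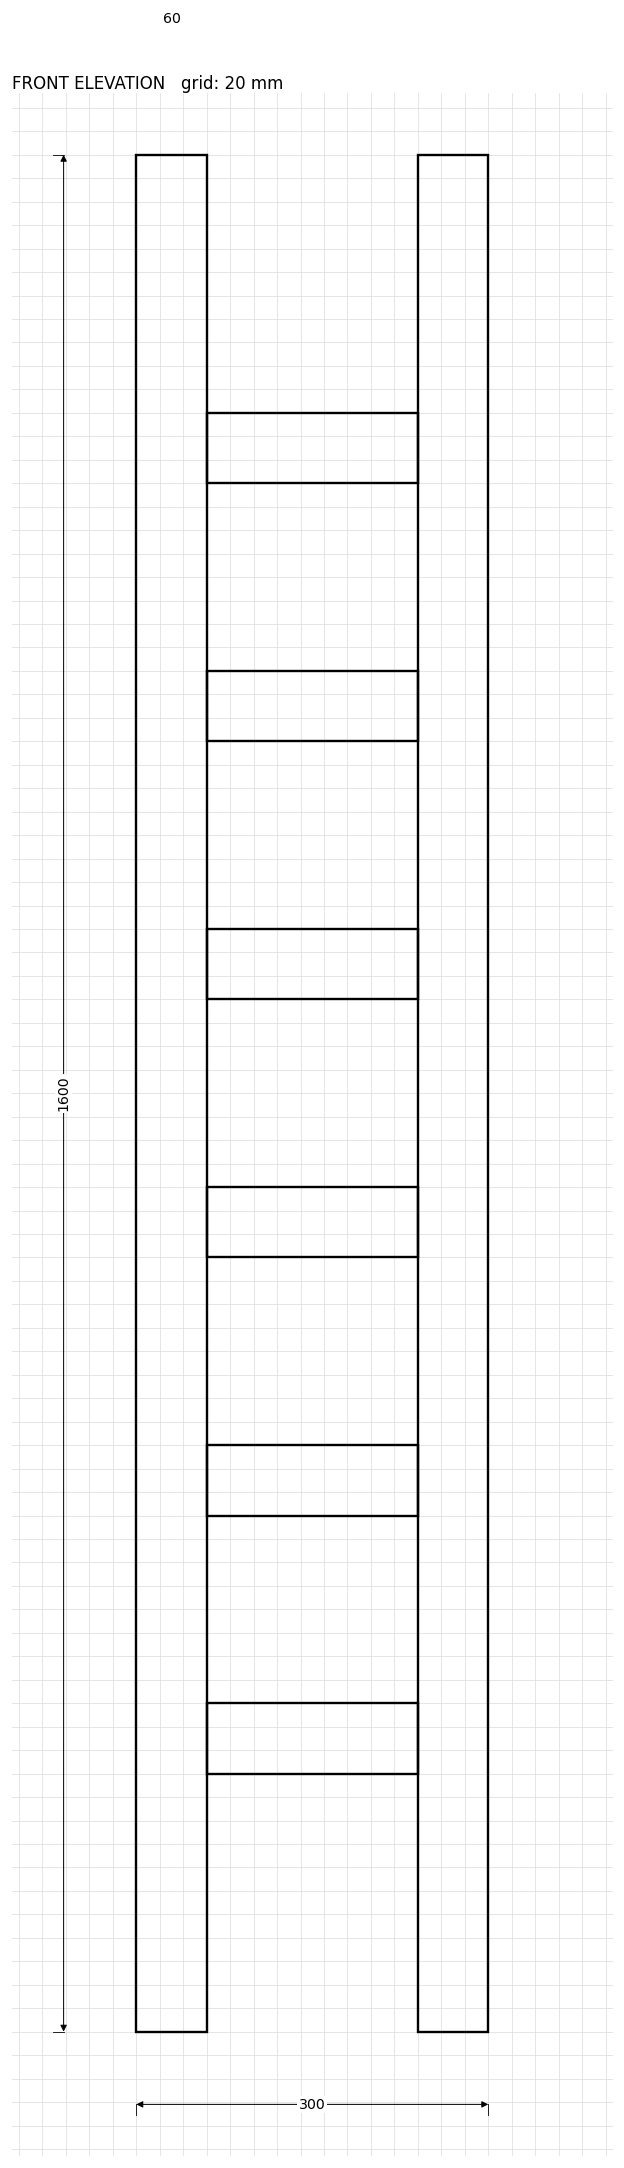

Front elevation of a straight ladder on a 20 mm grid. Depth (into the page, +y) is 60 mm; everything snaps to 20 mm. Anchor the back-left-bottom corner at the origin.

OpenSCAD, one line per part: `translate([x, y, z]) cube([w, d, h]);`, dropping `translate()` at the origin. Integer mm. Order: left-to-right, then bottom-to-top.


cube([60, 60, 1600]);
translate([60, 0, 220]) cube([180, 60, 60]);
translate([60, 0, 440]) cube([180, 60, 60]);
translate([60, 0, 660]) cube([180, 60, 60]);
translate([60, 0, 880]) cube([180, 60, 60]);
translate([60, 0, 1100]) cube([180, 60, 60]);
translate([60, 0, 1320]) cube([180, 60, 60]);
translate([240, 0, 0]) cube([60, 60, 1600]);


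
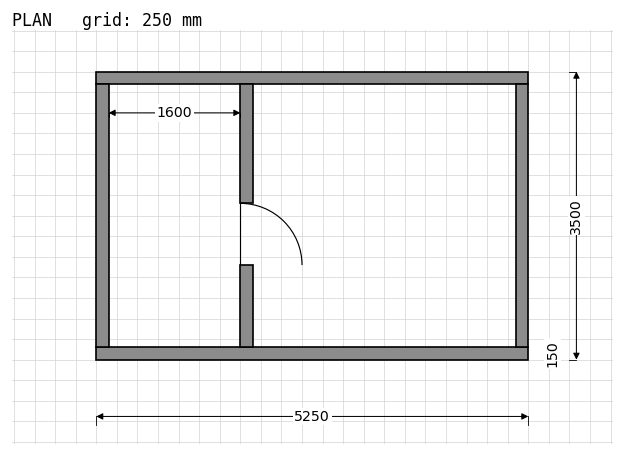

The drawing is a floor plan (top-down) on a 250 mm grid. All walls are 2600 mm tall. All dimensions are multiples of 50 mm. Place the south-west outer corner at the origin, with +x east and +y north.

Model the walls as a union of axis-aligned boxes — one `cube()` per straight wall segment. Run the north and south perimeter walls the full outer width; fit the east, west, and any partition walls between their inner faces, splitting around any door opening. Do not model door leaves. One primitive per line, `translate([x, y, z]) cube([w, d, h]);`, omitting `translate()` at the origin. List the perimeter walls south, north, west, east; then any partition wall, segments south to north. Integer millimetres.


cube([5250, 150, 2600]);
translate([0, 3350, 0]) cube([5250, 150, 2600]);
translate([0, 150, 0]) cube([150, 3200, 2600]);
translate([5100, 150, 0]) cube([150, 3200, 2600]);
translate([1750, 150, 0]) cube([150, 1000, 2600]);
translate([1750, 1900, 0]) cube([150, 1450, 2600]);
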